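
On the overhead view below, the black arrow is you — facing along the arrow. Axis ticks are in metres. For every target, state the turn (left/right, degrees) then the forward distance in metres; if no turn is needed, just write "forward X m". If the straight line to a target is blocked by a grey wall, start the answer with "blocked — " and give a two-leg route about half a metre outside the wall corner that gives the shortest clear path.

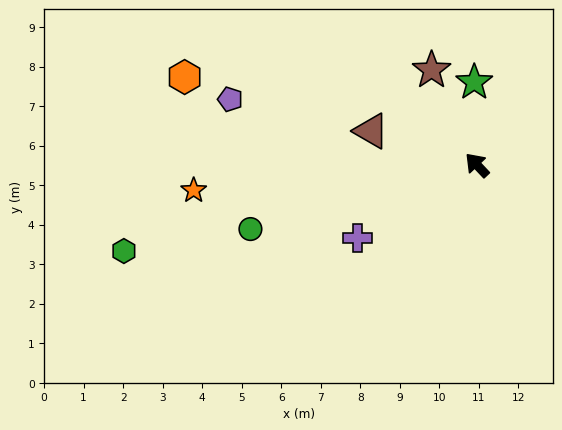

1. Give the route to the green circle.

turn left 62°, forward 6.0 m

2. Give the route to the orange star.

turn left 52°, forward 7.2 m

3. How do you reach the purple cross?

turn left 78°, forward 3.5 m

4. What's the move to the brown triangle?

turn left 29°, forward 2.8 m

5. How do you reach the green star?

turn right 41°, forward 2.1 m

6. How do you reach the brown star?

turn right 18°, forward 2.7 m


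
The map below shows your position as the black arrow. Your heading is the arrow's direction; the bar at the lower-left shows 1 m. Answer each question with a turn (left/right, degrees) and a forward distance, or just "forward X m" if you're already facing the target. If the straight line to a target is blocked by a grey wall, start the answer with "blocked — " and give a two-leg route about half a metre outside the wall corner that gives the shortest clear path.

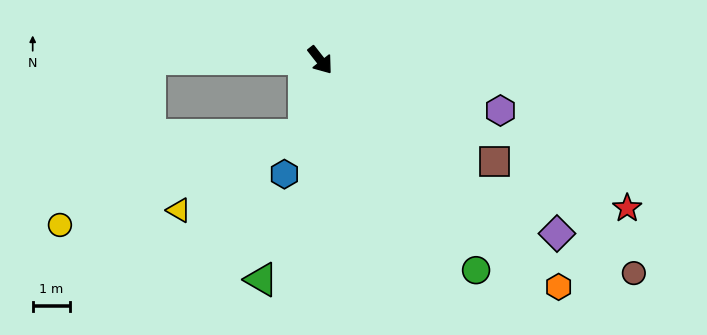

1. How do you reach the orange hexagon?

turn left 8°, forward 8.7 m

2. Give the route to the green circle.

forward 7.0 m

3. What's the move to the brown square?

turn left 22°, forward 5.4 m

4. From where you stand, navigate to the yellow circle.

blocked — turn right 51°, forward 2.0 m, then turn right 57°, forward 6.9 m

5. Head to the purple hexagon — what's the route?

turn left 36°, forward 5.0 m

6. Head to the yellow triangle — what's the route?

blocked — turn right 51°, forward 2.0 m, then turn right 46°, forward 3.9 m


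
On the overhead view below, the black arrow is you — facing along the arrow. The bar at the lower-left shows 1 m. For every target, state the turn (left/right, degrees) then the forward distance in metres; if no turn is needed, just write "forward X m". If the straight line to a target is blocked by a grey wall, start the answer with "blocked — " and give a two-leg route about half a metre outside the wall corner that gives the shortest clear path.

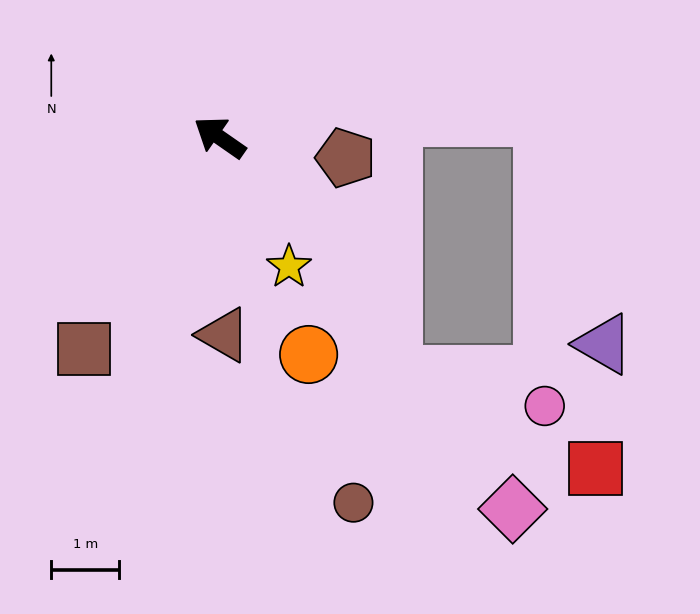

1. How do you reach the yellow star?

turn left 153°, forward 2.2 m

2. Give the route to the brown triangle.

turn left 126°, forward 2.9 m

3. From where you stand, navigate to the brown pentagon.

turn right 154°, forward 1.9 m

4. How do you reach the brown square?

turn left 92°, forward 3.7 m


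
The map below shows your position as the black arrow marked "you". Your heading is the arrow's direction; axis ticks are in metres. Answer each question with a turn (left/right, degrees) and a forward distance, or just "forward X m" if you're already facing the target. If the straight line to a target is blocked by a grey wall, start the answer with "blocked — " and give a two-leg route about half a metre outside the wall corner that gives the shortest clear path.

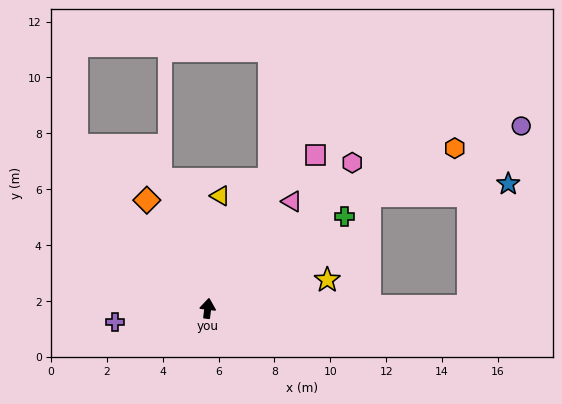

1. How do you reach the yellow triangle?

forward 4.1 m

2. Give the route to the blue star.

blocked — turn right 83°, forward 9.3 m, then turn left 72°, forward 4.6 m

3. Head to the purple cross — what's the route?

turn left 105°, forward 3.3 m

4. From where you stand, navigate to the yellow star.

turn right 70°, forward 4.4 m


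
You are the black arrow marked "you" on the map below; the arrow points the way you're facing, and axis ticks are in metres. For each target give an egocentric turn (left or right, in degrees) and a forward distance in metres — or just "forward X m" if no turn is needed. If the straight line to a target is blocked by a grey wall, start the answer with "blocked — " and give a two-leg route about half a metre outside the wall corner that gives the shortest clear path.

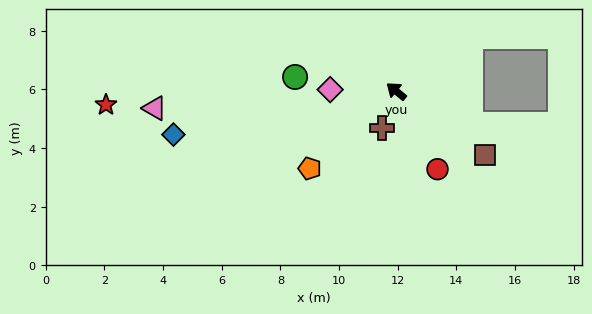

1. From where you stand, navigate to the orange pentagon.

turn left 81°, forward 4.0 m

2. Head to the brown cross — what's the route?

turn left 108°, forward 1.3 m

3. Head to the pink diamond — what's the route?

turn left 38°, forward 2.3 m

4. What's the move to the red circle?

turn left 157°, forward 3.0 m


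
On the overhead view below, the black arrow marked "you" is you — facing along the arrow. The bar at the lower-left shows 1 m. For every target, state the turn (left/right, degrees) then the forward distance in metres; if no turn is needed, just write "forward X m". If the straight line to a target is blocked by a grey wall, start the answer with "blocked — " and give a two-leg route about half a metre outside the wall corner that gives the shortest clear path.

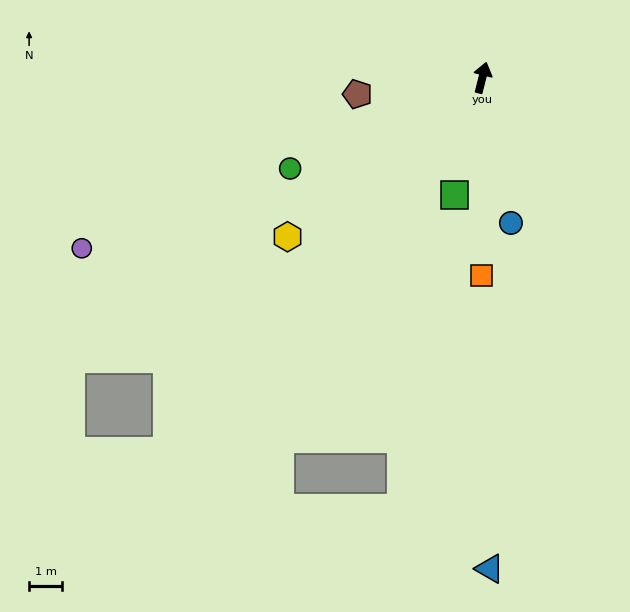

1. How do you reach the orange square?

turn right 166°, forward 6.0 m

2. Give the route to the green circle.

turn left 130°, forward 6.4 m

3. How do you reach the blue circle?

turn right 155°, forward 4.5 m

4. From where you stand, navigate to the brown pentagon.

turn left 112°, forward 3.8 m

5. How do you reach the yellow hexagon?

turn left 143°, forward 7.6 m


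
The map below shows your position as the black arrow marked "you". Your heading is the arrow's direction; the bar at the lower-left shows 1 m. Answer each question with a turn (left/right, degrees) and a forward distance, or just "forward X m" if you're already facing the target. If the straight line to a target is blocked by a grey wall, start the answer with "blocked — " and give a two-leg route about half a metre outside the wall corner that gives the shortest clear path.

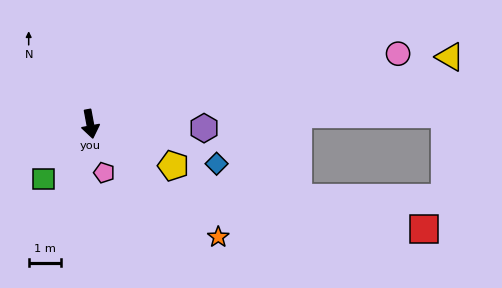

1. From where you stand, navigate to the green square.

turn right 51°, forward 2.2 m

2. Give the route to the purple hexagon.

turn left 77°, forward 3.5 m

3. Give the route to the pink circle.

turn left 92°, forward 9.7 m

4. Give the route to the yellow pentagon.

turn left 53°, forward 2.9 m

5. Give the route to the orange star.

turn left 38°, forward 5.2 m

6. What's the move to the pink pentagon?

turn left 6°, forward 1.6 m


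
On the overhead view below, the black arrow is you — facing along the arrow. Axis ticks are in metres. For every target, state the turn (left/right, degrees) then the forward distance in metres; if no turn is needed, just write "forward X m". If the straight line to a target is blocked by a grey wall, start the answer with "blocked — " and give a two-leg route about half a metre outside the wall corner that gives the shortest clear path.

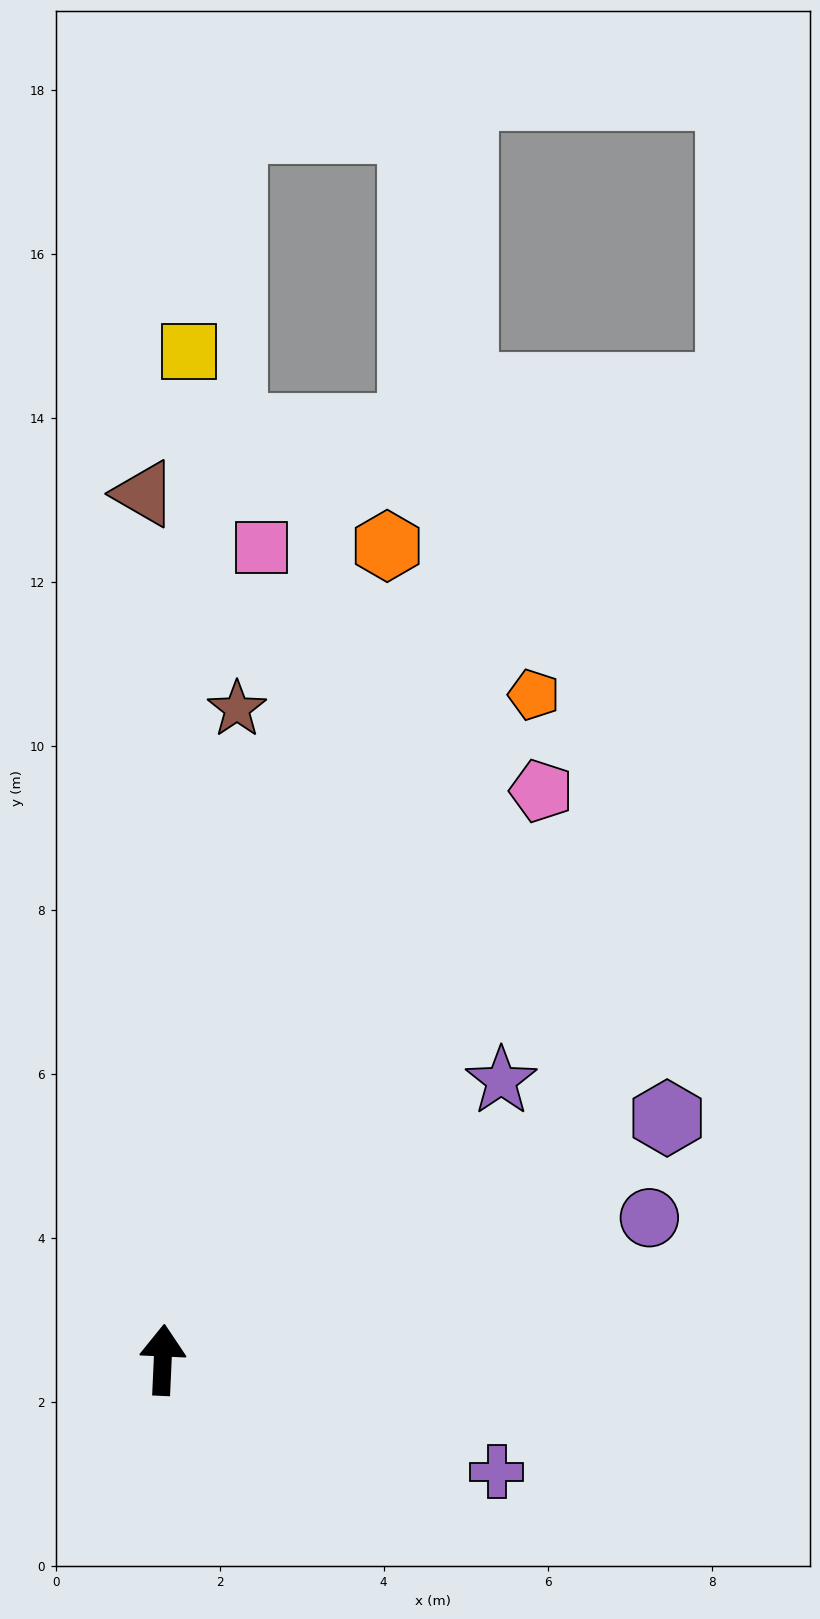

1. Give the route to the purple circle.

turn right 71°, forward 6.2 m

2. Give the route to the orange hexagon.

turn right 13°, forward 10.3 m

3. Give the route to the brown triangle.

turn left 4°, forward 10.6 m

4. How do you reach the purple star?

turn right 48°, forward 5.3 m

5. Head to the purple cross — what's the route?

turn right 106°, forward 4.3 m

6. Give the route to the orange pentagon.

turn right 27°, forward 9.3 m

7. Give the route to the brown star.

turn right 4°, forward 8.0 m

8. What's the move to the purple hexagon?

turn right 62°, forward 6.8 m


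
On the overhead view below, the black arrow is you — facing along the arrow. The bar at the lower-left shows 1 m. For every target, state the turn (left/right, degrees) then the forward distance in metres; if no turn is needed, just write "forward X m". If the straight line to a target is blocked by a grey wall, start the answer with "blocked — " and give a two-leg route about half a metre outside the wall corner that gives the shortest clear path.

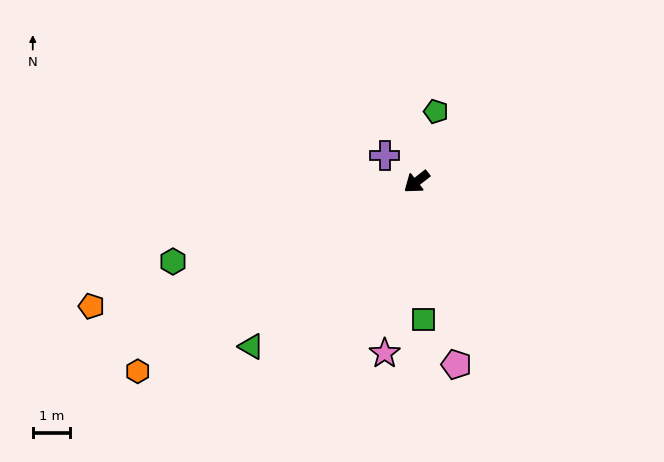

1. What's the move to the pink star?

turn left 41°, forward 4.7 m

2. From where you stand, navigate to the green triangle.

turn left 7°, forward 6.3 m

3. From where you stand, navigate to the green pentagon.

turn right 143°, forward 2.0 m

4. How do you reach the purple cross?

turn right 78°, forward 1.1 m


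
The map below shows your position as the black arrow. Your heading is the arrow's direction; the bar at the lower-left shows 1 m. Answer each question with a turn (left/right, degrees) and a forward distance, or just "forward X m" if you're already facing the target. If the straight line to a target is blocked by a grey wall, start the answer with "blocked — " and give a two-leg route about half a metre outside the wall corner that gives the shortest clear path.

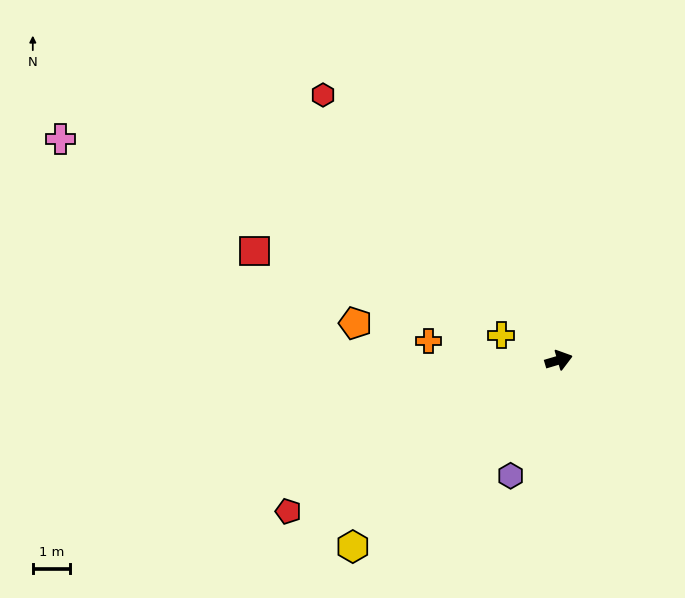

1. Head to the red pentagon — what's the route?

turn right 167°, forward 8.3 m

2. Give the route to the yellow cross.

turn left 140°, forward 1.7 m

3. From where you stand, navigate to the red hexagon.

turn left 115°, forward 9.6 m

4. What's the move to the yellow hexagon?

turn right 154°, forward 7.5 m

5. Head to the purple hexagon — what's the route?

turn right 129°, forward 3.4 m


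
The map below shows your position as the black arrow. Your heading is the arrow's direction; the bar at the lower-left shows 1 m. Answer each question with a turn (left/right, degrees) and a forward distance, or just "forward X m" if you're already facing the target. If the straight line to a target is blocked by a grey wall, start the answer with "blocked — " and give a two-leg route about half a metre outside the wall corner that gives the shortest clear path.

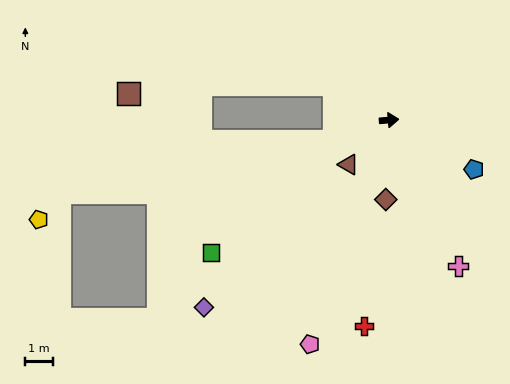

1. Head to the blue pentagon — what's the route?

turn right 35°, forward 3.6 m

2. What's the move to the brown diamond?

turn right 97°, forward 2.9 m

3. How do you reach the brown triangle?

turn right 137°, forward 2.2 m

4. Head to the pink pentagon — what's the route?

turn right 114°, forward 8.7 m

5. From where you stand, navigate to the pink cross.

turn right 69°, forward 5.9 m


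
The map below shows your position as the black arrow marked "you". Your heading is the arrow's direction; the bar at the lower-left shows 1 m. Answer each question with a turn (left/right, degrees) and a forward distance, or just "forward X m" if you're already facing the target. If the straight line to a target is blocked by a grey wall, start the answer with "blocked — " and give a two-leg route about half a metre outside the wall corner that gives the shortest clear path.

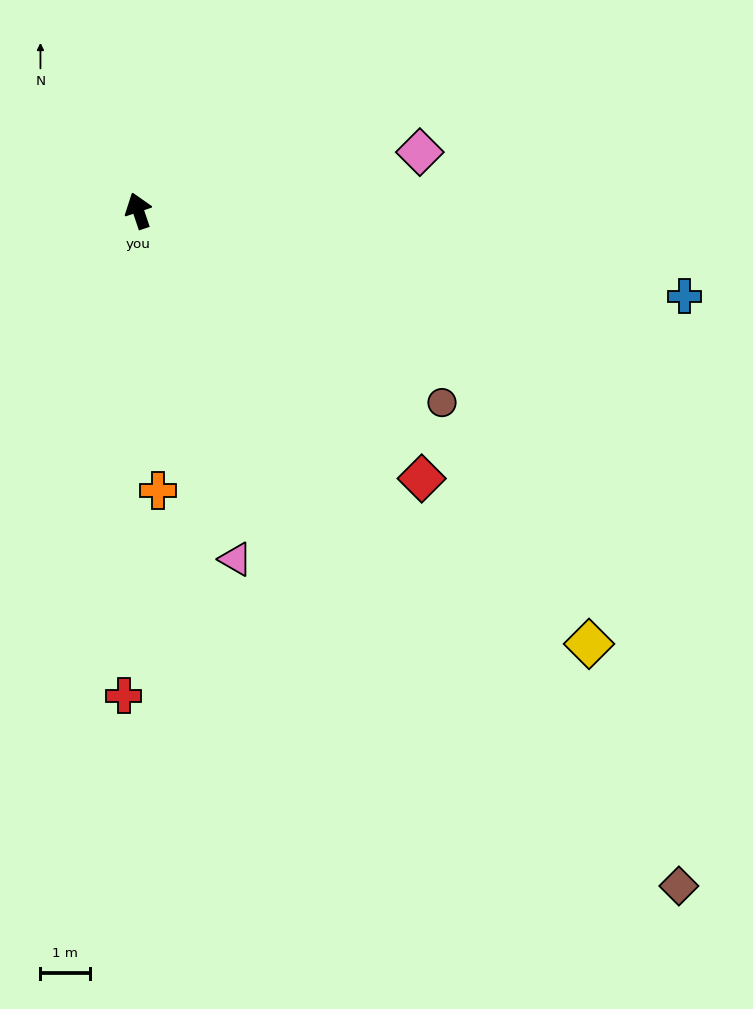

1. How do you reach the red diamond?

turn right 152°, forward 7.9 m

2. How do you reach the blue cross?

turn right 117°, forward 11.2 m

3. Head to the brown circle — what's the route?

turn right 141°, forward 7.3 m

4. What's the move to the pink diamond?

turn right 97°, forward 5.8 m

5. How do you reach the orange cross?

turn left 165°, forward 5.7 m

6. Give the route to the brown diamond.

turn right 160°, forward 17.5 m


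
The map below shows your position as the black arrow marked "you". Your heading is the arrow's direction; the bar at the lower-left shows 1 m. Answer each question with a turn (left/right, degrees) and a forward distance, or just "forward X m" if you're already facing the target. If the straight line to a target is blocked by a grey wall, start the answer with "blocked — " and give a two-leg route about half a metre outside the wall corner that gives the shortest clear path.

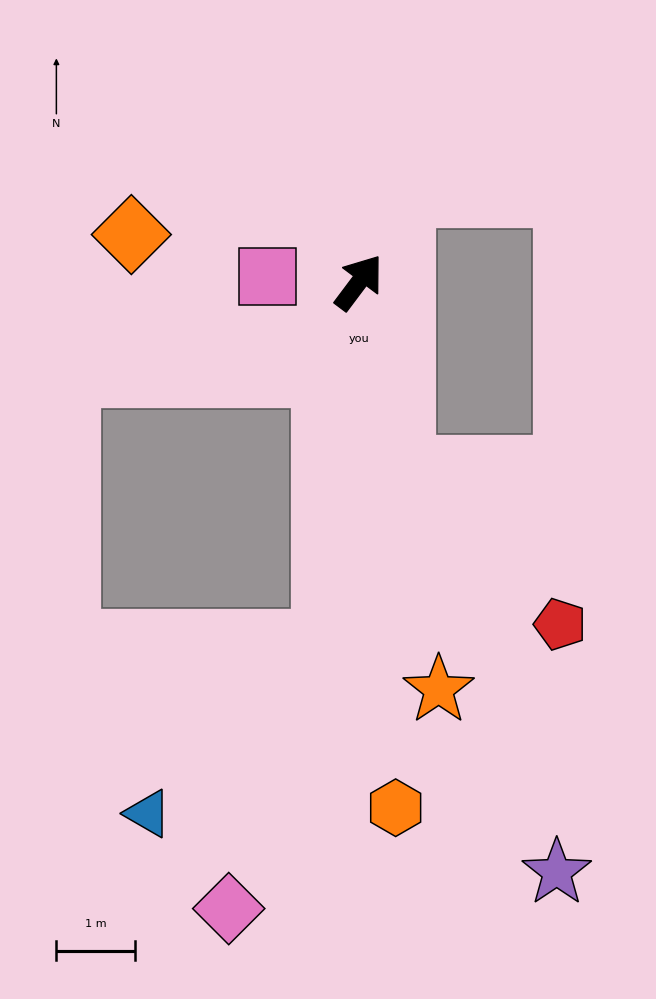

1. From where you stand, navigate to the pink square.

turn left 124°, forward 1.2 m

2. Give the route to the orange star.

turn right 132°, forward 5.3 m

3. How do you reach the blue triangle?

blocked — turn right 148°, forward 4.6 m, then turn right 41°, forward 3.1 m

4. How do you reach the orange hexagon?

turn right 139°, forward 6.7 m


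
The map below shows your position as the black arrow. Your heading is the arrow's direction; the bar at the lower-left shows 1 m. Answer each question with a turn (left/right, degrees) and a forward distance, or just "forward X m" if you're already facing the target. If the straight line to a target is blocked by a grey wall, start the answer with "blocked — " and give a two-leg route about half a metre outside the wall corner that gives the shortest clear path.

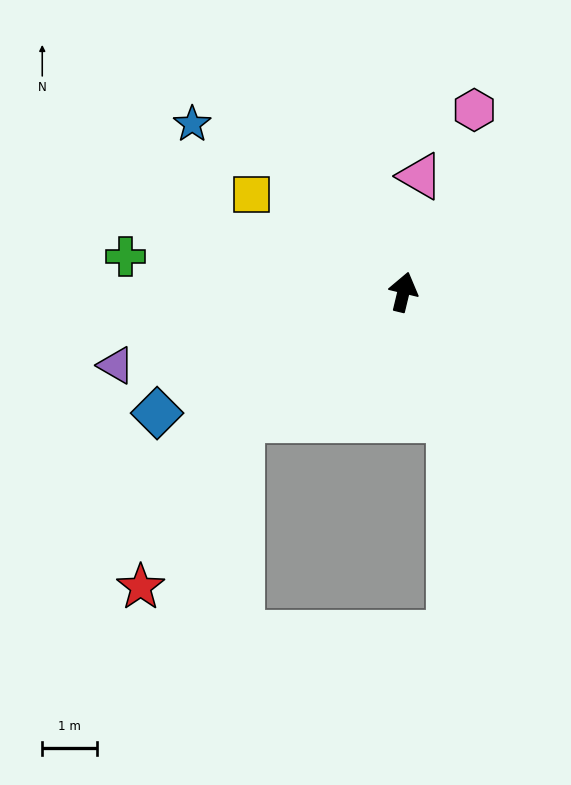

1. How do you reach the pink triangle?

turn left 5°, forward 2.1 m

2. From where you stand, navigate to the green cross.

turn left 96°, forward 5.1 m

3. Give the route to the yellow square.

turn left 71°, forward 3.3 m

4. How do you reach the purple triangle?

turn left 118°, forward 5.4 m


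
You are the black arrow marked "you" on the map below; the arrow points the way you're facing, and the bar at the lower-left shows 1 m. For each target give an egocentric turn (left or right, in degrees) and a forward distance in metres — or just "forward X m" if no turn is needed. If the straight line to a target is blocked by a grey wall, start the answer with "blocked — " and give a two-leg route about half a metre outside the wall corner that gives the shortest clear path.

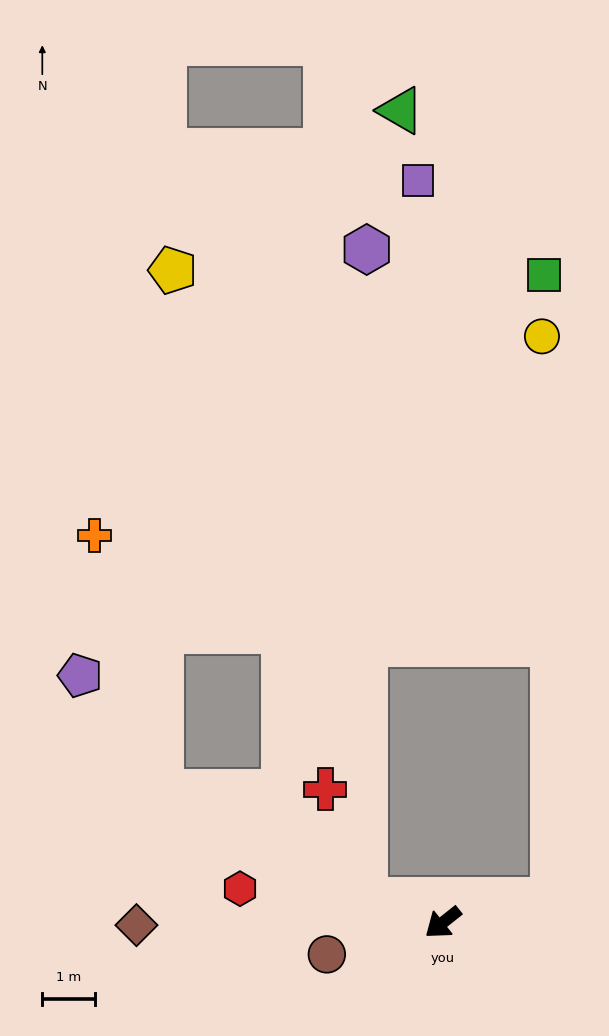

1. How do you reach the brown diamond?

turn right 38°, forward 5.8 m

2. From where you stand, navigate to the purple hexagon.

blocked — turn right 55°, forward 1.5 m, then turn right 74°, forward 12.2 m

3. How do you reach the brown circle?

turn right 23°, forward 2.3 m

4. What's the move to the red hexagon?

turn right 48°, forward 3.9 m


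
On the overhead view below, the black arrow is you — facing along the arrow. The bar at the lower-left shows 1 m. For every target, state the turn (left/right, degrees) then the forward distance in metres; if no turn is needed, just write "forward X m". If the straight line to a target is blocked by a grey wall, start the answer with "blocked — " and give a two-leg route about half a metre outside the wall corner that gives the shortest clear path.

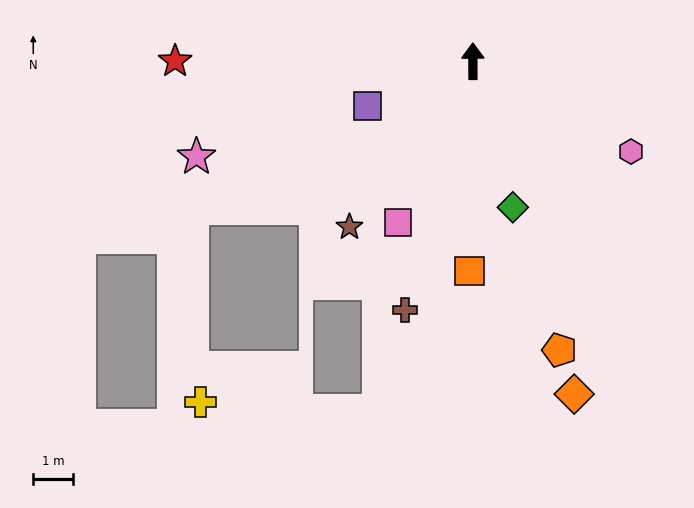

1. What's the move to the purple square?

turn left 113°, forward 2.9 m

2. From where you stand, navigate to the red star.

turn left 90°, forward 7.4 m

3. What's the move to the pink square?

turn left 155°, forward 4.4 m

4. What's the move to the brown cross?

turn left 165°, forward 6.4 m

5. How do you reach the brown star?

turn left 143°, forward 5.2 m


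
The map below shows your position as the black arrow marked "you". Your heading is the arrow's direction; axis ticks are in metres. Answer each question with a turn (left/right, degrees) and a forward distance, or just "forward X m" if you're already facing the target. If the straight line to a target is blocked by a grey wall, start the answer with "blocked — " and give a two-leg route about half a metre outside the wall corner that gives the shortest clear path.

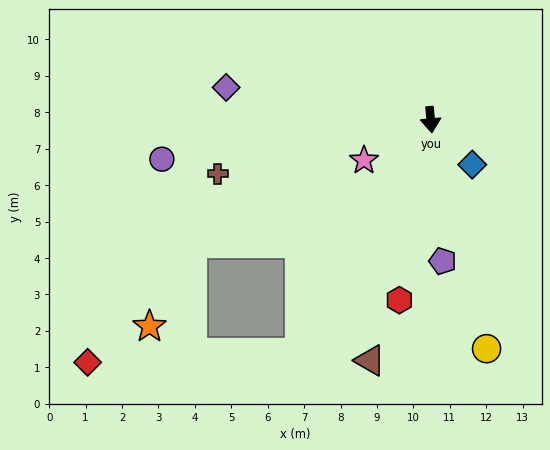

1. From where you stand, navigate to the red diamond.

blocked — turn right 34°, forward 7.3 m, then turn right 59°, forward 5.8 m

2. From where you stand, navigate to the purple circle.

turn right 87°, forward 7.5 m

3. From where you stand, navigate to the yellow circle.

turn left 9°, forward 6.5 m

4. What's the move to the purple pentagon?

forward 3.9 m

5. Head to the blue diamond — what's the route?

turn left 38°, forward 1.7 m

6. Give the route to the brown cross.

turn right 81°, forward 6.0 m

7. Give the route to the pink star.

turn right 64°, forward 2.1 m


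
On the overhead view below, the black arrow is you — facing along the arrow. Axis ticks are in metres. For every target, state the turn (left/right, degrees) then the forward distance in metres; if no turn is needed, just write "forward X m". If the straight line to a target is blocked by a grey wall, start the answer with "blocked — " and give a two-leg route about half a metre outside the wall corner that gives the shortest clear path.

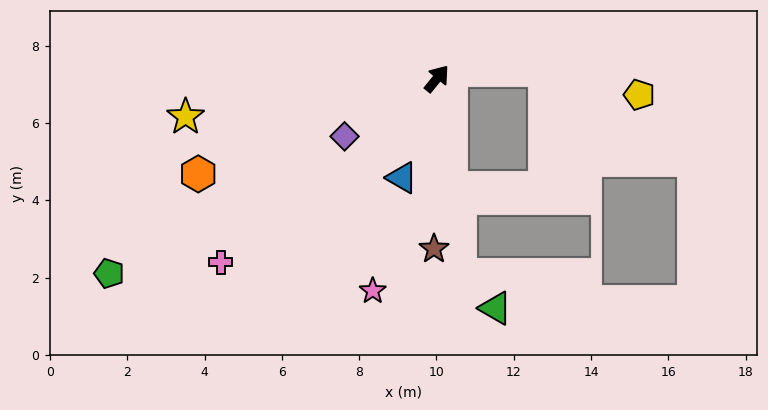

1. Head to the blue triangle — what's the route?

turn right 160°, forward 2.7 m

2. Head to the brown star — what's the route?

turn right 142°, forward 4.4 m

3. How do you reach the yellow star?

turn left 138°, forward 6.6 m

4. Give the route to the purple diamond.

turn left 161°, forward 2.8 m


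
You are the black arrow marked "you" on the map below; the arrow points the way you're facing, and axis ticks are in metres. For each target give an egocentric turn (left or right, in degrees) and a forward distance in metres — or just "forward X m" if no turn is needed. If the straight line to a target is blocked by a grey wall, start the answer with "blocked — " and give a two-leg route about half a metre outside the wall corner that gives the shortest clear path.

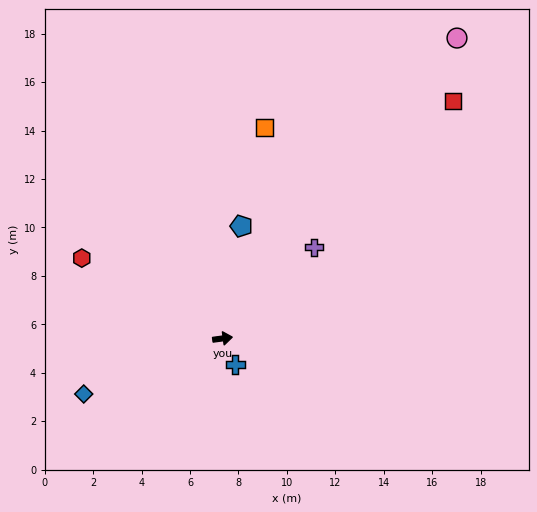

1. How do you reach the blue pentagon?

turn left 73°, forward 4.7 m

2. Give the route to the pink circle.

turn left 44°, forward 15.7 m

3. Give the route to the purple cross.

turn left 37°, forward 5.3 m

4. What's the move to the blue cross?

turn right 72°, forward 1.2 m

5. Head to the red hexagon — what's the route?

turn left 143°, forward 6.7 m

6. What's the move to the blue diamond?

turn right 166°, forward 6.2 m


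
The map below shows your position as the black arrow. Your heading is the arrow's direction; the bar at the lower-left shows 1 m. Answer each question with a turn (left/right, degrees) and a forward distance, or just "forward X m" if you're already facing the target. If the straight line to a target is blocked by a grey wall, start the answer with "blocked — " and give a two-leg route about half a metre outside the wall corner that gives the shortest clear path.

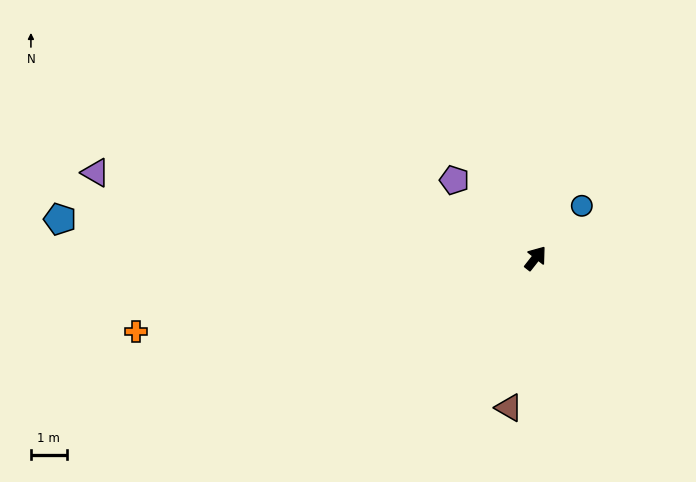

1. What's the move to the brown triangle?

turn right 152°, forward 4.2 m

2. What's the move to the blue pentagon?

turn left 123°, forward 13.3 m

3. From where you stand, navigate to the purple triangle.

turn left 117°, forward 12.5 m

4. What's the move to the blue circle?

turn right 3°, forward 2.0 m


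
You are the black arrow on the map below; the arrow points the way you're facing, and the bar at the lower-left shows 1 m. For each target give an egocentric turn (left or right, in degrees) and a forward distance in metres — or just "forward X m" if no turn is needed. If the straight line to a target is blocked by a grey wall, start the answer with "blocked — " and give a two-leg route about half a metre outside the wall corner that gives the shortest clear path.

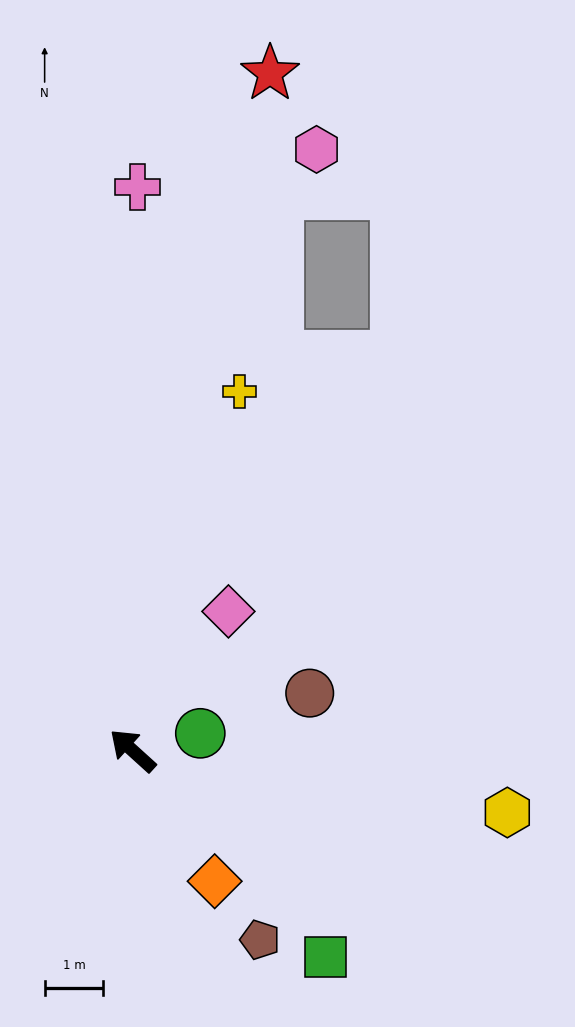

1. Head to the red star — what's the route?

turn right 59°, forward 11.8 m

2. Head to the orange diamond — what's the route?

turn left 164°, forward 2.6 m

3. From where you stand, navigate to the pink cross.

turn right 48°, forward 9.6 m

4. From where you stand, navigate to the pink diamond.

turn right 82°, forward 2.9 m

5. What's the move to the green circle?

turn right 124°, forward 1.2 m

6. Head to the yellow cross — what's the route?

turn right 64°, forward 6.4 m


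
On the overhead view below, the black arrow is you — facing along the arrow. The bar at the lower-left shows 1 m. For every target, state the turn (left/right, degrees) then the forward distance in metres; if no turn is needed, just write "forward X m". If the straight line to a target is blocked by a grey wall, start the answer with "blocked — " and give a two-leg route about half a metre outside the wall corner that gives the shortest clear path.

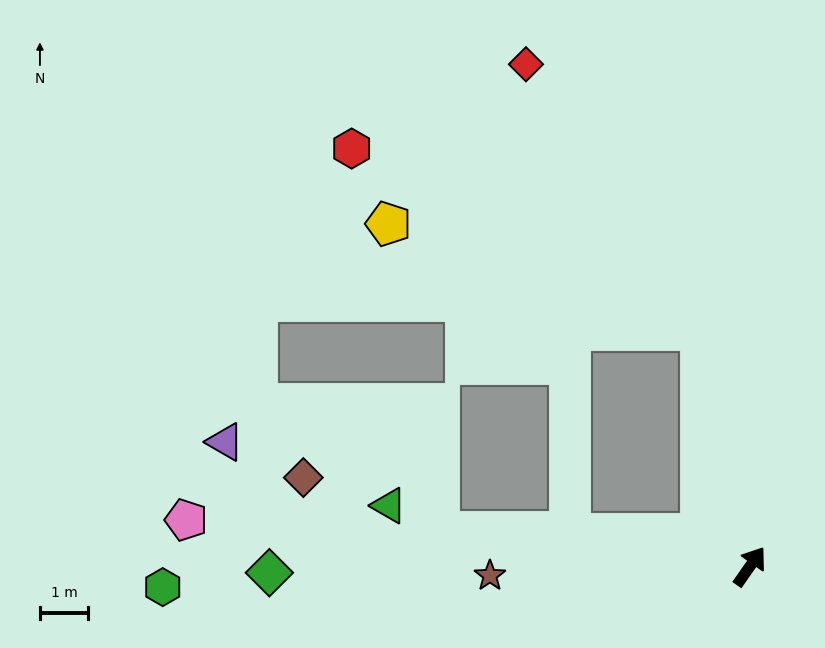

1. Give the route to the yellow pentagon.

blocked — turn left 47°, forward 5.0 m, then turn left 59°, forward 6.9 m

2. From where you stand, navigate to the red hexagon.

blocked — turn left 47°, forward 5.0 m, then turn left 50°, forward 8.2 m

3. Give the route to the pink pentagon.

turn left 120°, forward 11.8 m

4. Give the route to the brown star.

turn left 127°, forward 5.4 m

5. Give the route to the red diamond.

blocked — turn left 47°, forward 5.0 m, then turn left 21°, forward 6.6 m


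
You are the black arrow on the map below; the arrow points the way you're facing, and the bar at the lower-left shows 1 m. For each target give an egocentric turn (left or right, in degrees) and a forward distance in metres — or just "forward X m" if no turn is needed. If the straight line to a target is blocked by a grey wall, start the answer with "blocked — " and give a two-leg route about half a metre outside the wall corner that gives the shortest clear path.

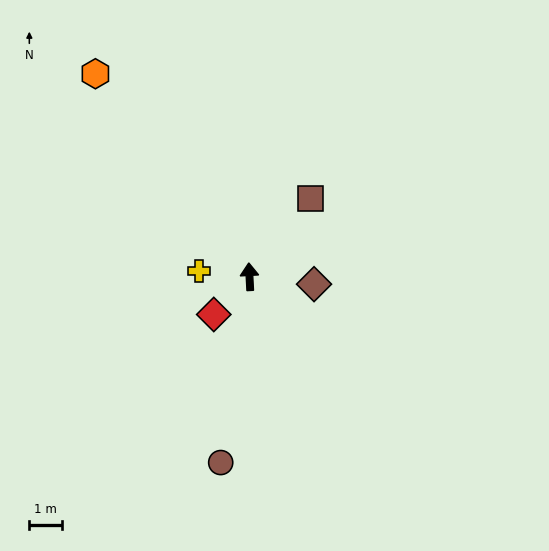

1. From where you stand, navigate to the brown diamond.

turn right 100°, forward 2.0 m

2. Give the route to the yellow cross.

turn left 81°, forward 1.5 m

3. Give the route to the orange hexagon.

turn left 34°, forward 7.7 m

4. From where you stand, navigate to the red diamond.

turn left 134°, forward 1.6 m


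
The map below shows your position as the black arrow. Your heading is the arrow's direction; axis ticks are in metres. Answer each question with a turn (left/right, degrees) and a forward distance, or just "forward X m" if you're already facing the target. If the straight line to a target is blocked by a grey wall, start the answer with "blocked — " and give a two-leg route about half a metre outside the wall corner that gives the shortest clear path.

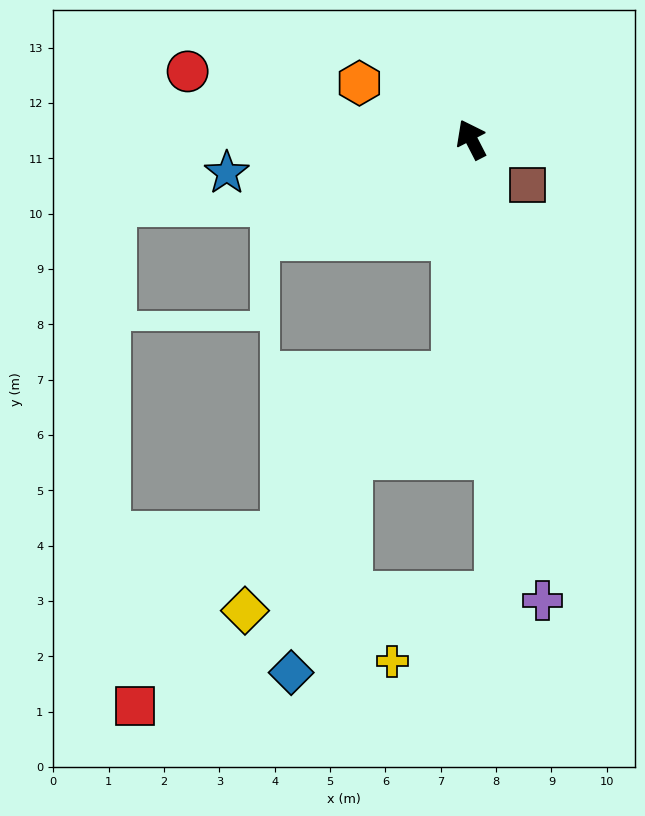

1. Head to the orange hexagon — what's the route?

turn left 36°, forward 2.3 m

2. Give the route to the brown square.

turn right 156°, forward 1.3 m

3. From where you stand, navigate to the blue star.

turn left 71°, forward 4.5 m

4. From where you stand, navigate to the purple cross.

turn left 162°, forward 8.4 m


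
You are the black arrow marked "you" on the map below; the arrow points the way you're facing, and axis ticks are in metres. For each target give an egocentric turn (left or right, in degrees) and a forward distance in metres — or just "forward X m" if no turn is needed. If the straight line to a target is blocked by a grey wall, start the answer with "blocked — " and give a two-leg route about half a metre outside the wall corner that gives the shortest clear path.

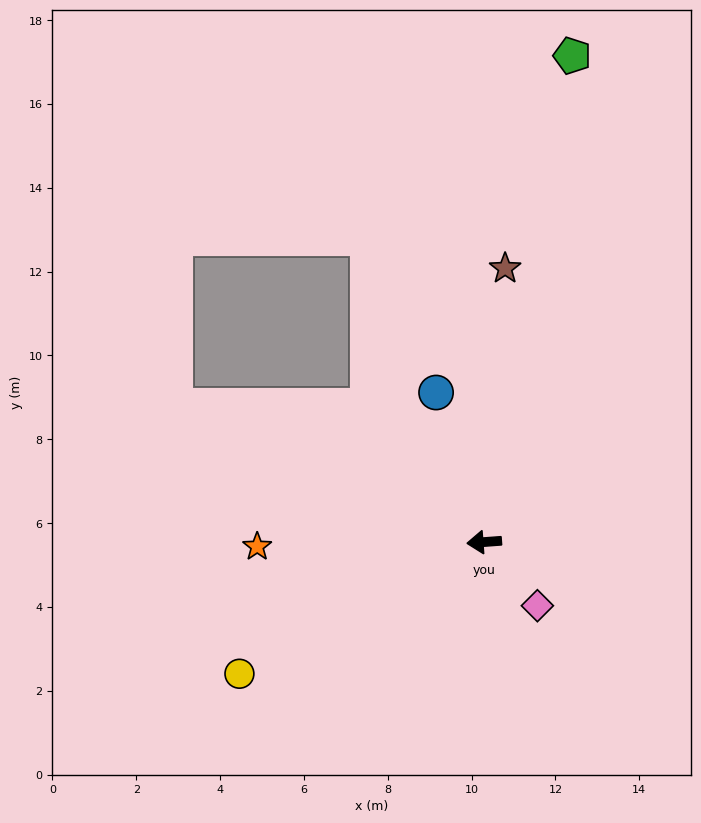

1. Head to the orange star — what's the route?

turn right 3°, forward 5.4 m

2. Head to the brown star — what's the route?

turn right 99°, forward 6.5 m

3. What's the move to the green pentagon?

turn right 104°, forward 11.8 m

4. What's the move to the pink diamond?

turn left 126°, forward 2.0 m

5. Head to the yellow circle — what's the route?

turn left 24°, forward 6.6 m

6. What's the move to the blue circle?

turn right 76°, forward 3.7 m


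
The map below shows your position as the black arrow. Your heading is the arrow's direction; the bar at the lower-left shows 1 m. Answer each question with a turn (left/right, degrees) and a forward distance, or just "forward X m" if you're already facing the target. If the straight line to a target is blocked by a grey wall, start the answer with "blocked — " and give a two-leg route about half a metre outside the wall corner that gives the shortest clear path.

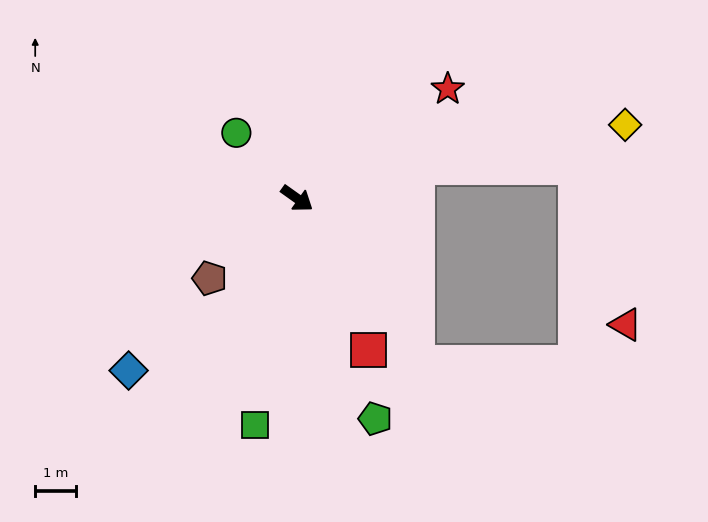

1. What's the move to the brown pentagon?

turn right 102°, forward 2.9 m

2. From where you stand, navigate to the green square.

turn right 65°, forward 5.6 m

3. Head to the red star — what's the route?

turn left 71°, forward 4.5 m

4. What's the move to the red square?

turn right 29°, forward 4.1 m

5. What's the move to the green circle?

turn left 168°, forward 2.2 m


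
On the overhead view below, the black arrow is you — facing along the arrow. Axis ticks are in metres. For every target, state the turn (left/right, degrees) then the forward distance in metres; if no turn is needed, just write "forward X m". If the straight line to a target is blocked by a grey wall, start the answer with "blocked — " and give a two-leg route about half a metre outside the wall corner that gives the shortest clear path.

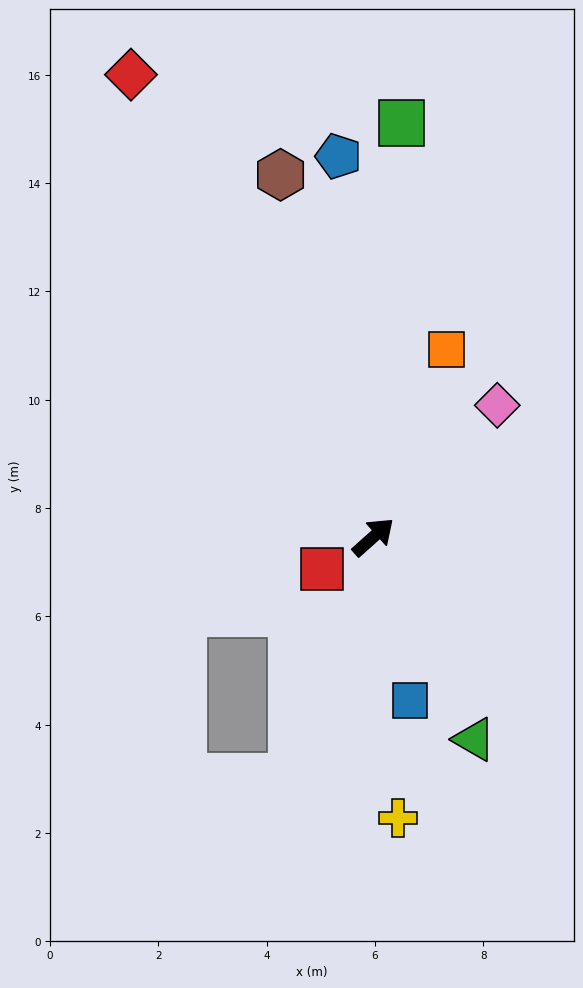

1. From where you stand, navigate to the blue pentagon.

turn left 53°, forward 7.1 m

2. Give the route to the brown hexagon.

turn left 63°, forward 6.9 m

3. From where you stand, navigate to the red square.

turn left 170°, forward 1.1 m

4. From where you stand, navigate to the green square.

turn left 44°, forward 7.7 m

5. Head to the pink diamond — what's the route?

turn left 5°, forward 3.3 m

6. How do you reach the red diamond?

turn left 76°, forward 9.6 m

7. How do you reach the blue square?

turn right 119°, forward 3.1 m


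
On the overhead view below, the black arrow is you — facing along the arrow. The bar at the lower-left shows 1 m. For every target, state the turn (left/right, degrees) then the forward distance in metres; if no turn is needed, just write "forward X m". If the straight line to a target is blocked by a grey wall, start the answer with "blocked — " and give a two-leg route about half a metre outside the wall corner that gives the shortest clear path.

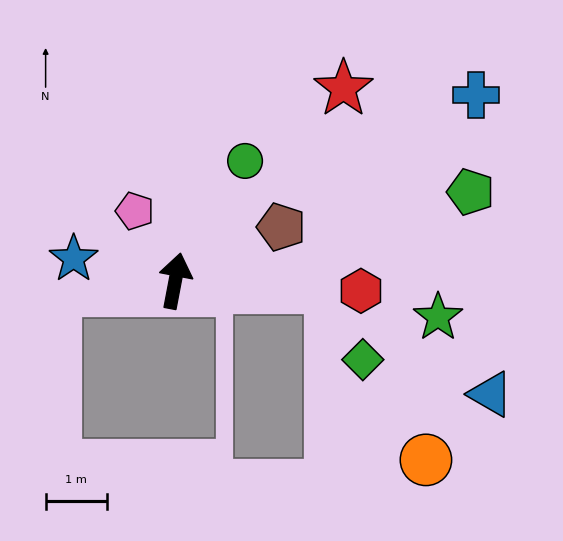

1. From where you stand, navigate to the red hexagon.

turn right 82°, forward 3.1 m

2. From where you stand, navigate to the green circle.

turn right 19°, forward 2.3 m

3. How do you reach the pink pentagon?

turn left 41°, forward 1.3 m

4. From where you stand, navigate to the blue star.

turn left 88°, forward 1.7 m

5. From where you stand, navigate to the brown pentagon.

turn right 52°, forward 2.0 m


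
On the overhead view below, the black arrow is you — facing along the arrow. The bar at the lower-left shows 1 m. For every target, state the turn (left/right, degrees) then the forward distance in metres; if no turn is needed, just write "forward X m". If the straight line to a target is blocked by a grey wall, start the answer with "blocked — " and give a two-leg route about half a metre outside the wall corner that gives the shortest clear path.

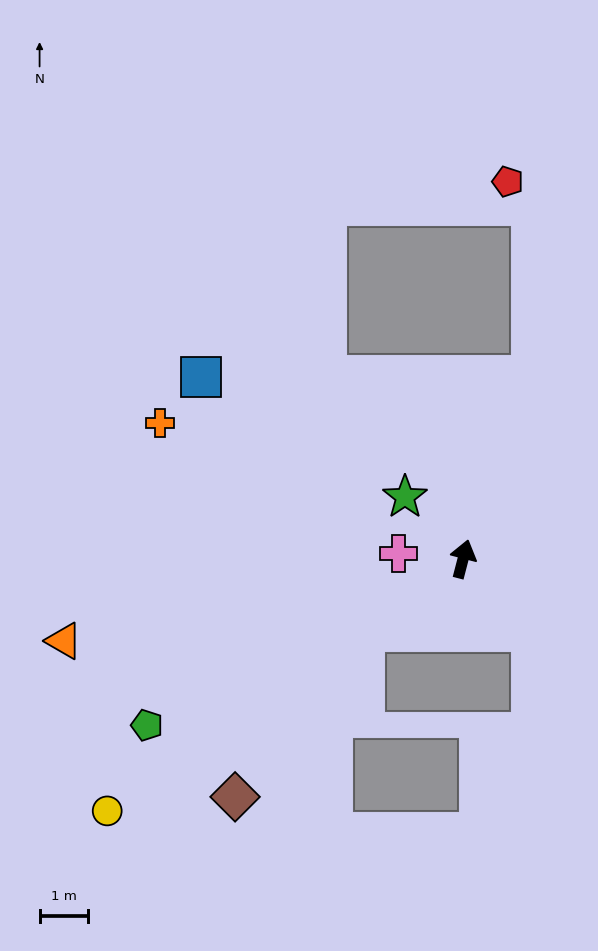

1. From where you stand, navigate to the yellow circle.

turn left 140°, forward 9.0 m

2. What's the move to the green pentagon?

turn left 132°, forward 7.4 m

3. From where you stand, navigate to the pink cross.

turn left 100°, forward 1.3 m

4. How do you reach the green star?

turn left 58°, forward 1.8 m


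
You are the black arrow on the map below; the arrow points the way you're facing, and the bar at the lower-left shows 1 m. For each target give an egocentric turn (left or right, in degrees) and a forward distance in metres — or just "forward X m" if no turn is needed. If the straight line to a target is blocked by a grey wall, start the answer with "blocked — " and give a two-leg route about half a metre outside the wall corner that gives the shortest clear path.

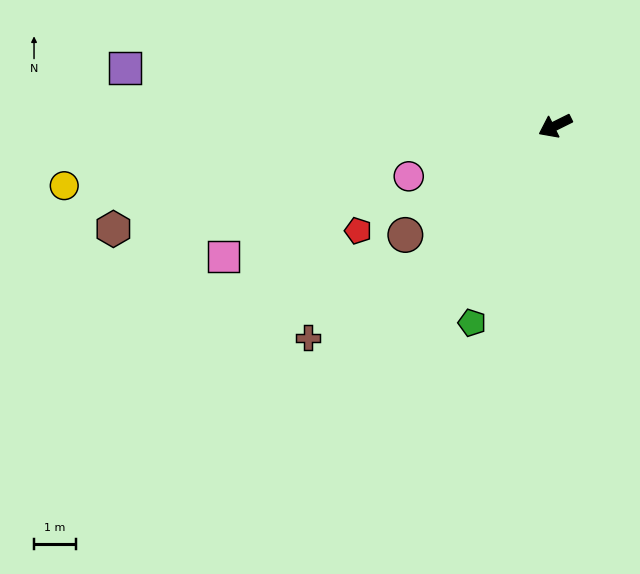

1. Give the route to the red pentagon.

forward 5.3 m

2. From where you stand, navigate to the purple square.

turn right 34°, forward 10.4 m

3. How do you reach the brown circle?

turn left 10°, forward 4.4 m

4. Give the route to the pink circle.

turn right 7°, forward 3.7 m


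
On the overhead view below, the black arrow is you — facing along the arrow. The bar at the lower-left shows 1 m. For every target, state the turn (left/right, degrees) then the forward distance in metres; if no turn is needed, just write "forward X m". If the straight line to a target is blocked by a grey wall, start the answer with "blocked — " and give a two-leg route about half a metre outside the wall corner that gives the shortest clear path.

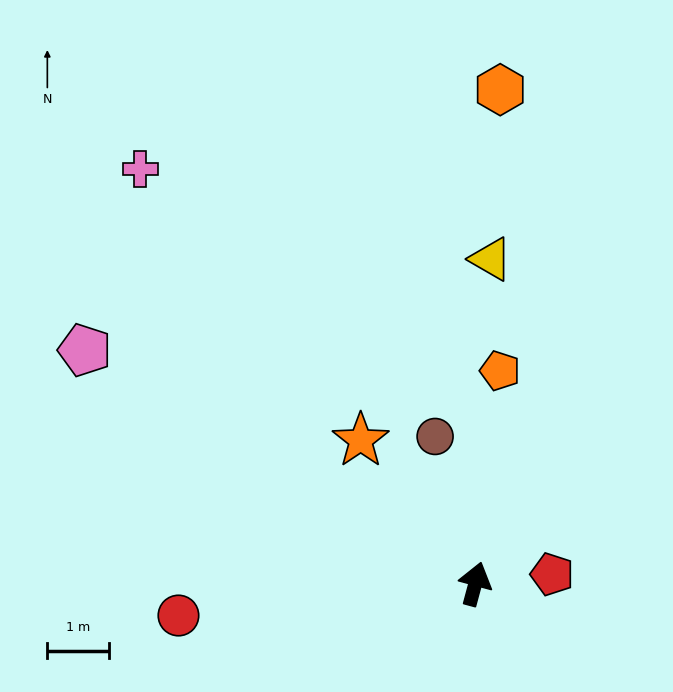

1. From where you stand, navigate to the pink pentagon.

turn left 74°, forward 7.3 m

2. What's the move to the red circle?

turn left 111°, forward 4.8 m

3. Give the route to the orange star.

turn left 54°, forward 3.0 m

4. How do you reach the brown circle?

turn left 30°, forward 2.5 m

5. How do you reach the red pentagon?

turn right 68°, forward 1.2 m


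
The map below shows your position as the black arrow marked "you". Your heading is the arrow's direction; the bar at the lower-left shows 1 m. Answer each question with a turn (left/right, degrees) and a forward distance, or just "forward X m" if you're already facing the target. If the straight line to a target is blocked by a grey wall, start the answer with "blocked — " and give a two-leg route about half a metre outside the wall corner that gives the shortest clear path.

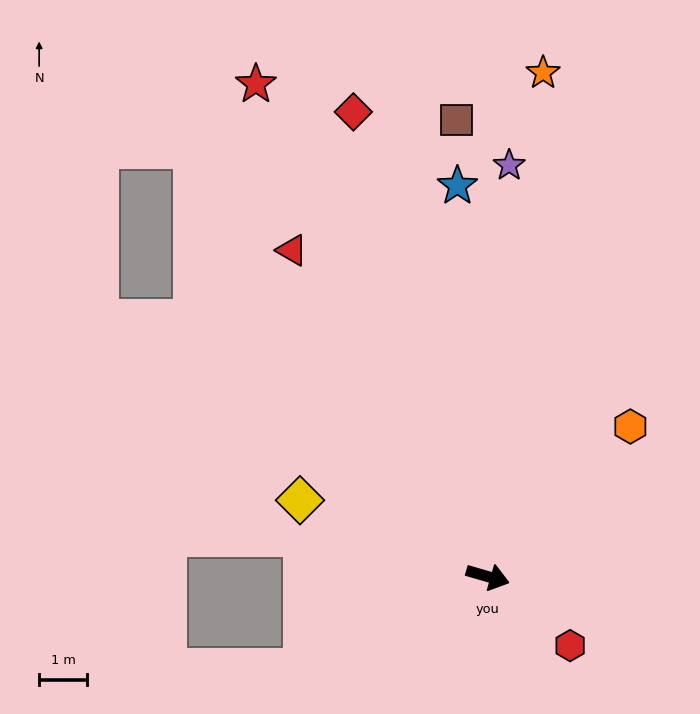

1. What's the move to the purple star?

turn left 103°, forward 8.6 m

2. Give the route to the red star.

turn left 131°, forward 11.3 m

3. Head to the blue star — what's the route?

turn left 111°, forward 8.1 m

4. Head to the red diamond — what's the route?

turn left 122°, forward 10.1 m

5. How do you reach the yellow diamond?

turn left 174°, forward 4.2 m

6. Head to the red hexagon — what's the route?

turn right 24°, forward 2.2 m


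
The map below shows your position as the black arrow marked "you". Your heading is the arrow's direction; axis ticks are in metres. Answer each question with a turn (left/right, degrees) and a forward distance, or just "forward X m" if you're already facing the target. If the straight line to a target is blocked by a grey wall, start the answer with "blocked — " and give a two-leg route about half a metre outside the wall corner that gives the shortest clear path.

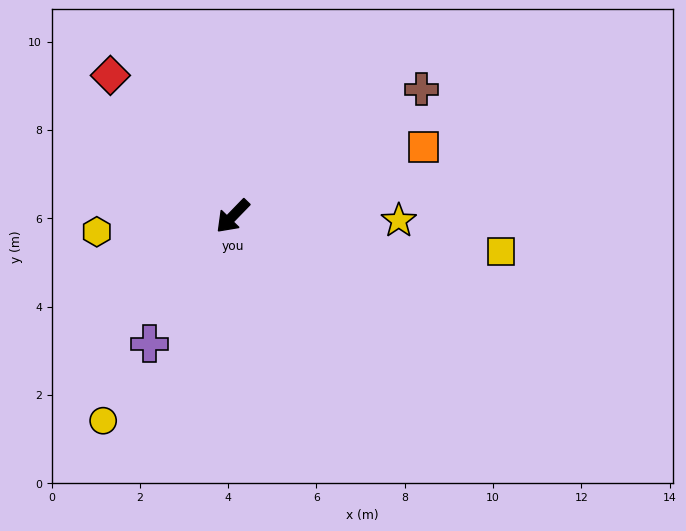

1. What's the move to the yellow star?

turn left 133°, forward 3.8 m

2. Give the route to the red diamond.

turn right 95°, forward 4.2 m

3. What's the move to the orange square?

turn left 154°, forward 4.6 m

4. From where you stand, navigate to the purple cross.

turn left 11°, forward 3.5 m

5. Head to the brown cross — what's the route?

turn left 168°, forward 5.2 m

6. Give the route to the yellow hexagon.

turn right 39°, forward 3.1 m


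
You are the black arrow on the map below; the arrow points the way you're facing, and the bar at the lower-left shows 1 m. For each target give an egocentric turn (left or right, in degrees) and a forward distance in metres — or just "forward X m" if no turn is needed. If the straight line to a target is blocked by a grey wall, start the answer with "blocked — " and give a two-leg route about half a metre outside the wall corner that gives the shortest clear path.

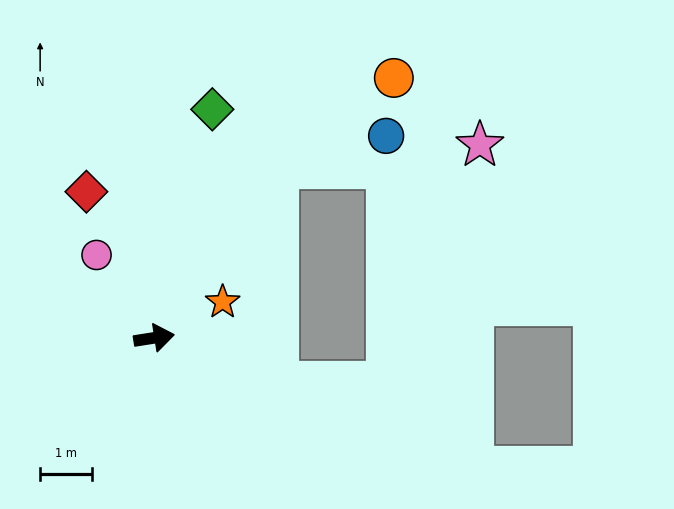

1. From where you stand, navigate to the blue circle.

blocked — turn left 45°, forward 4.1 m, then turn right 38°, forward 2.2 m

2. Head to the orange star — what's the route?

turn left 19°, forward 1.5 m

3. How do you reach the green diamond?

turn left 67°, forward 4.6 m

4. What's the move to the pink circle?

turn left 116°, forward 2.0 m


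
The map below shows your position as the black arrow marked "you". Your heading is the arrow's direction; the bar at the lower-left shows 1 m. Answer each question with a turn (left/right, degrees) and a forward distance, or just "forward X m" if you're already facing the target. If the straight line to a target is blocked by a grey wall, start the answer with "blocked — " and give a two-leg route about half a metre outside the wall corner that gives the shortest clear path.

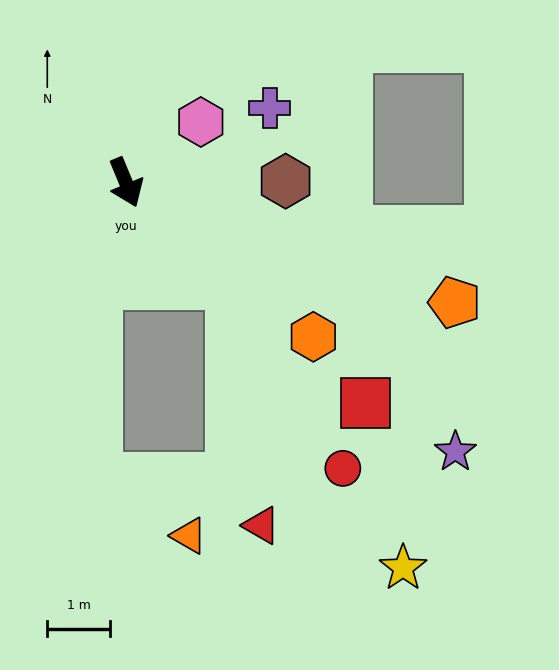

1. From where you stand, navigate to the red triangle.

blocked — turn left 24°, forward 2.3 m, then turn right 40°, forward 3.9 m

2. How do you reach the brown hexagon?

turn left 68°, forward 2.6 m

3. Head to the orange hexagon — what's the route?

turn left 28°, forward 3.9 m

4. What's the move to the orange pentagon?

turn left 47°, forward 5.6 m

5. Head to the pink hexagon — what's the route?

turn left 106°, forward 1.5 m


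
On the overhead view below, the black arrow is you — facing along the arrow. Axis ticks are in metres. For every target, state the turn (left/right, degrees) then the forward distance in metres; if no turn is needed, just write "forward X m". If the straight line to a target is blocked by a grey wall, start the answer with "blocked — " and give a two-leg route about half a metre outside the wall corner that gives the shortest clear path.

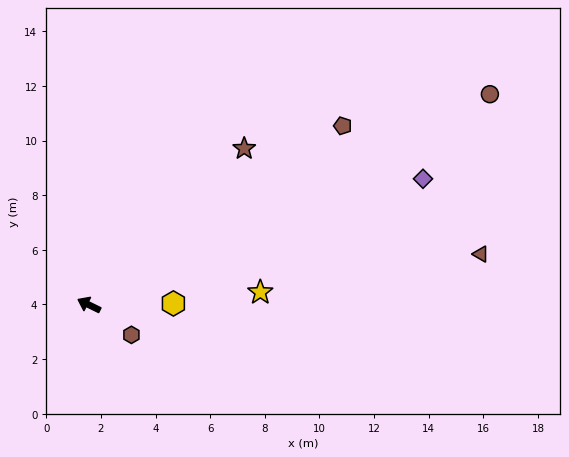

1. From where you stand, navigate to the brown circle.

turn right 126°, forward 16.6 m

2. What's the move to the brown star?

turn right 109°, forward 8.1 m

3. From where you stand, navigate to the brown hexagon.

turn left 171°, forward 1.9 m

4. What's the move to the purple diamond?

turn right 133°, forward 13.1 m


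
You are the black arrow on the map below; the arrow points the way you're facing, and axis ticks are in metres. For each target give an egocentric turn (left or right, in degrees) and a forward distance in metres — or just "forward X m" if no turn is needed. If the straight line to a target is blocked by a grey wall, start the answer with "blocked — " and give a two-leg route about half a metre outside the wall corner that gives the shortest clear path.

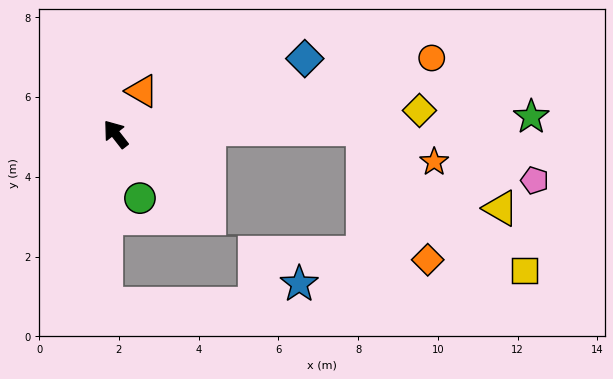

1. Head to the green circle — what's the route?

turn left 163°, forward 1.7 m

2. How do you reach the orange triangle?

turn right 70°, forward 1.3 m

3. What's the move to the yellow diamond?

turn right 124°, forward 7.6 m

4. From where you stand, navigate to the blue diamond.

turn right 106°, forward 5.1 m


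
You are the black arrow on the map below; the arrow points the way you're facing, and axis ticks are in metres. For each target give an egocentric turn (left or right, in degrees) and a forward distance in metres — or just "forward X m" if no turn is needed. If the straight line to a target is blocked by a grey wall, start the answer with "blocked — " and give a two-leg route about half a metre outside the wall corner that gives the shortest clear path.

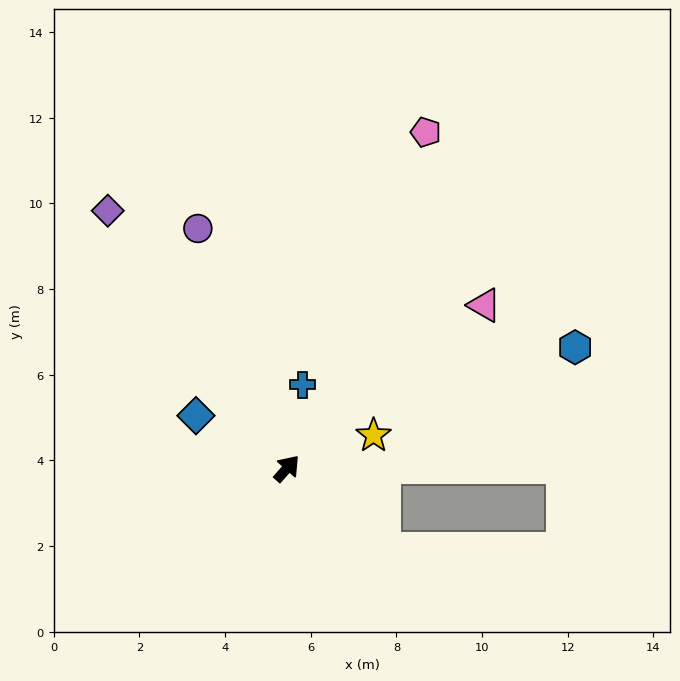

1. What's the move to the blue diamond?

turn left 101°, forward 2.5 m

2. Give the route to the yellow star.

turn right 28°, forward 2.2 m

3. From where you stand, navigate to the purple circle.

turn left 62°, forward 6.0 m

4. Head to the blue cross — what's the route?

turn left 31°, forward 2.0 m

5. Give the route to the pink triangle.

turn right 9°, forward 6.0 m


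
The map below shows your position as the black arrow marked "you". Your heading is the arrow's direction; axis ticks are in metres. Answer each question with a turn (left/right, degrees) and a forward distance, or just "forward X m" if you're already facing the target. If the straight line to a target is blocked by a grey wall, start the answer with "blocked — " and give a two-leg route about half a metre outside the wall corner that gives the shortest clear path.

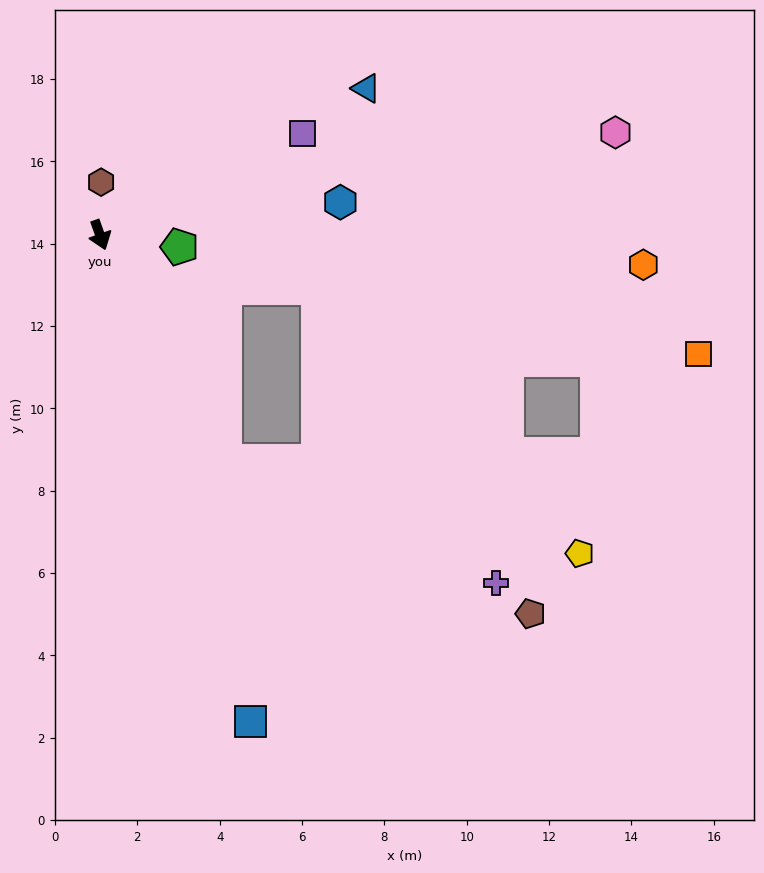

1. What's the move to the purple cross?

blocked — turn left 9°, forward 6.3 m, then turn left 37°, forward 7.2 m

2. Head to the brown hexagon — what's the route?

turn left 159°, forward 1.3 m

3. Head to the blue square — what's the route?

turn right 2°, forward 12.4 m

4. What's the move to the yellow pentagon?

blocked — turn left 9°, forward 6.3 m, then turn left 47°, forward 8.9 m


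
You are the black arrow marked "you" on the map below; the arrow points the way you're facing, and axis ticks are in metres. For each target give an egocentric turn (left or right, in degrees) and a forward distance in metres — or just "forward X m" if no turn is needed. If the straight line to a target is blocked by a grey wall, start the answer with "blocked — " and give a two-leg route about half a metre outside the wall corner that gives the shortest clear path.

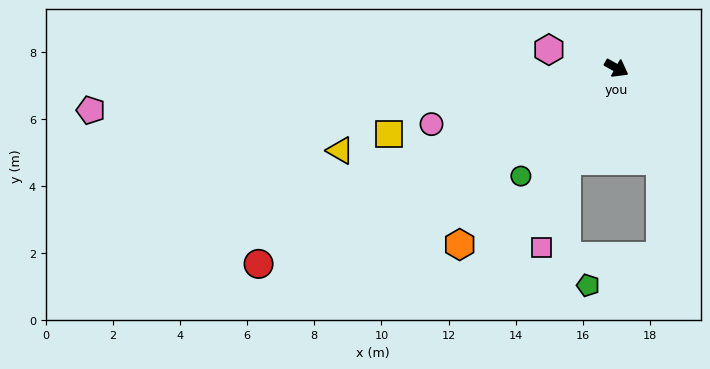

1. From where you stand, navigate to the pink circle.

turn right 134°, forward 5.8 m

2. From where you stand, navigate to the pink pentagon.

turn right 146°, forward 15.7 m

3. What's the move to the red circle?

turn right 122°, forward 12.2 m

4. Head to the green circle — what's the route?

turn right 102°, forward 4.3 m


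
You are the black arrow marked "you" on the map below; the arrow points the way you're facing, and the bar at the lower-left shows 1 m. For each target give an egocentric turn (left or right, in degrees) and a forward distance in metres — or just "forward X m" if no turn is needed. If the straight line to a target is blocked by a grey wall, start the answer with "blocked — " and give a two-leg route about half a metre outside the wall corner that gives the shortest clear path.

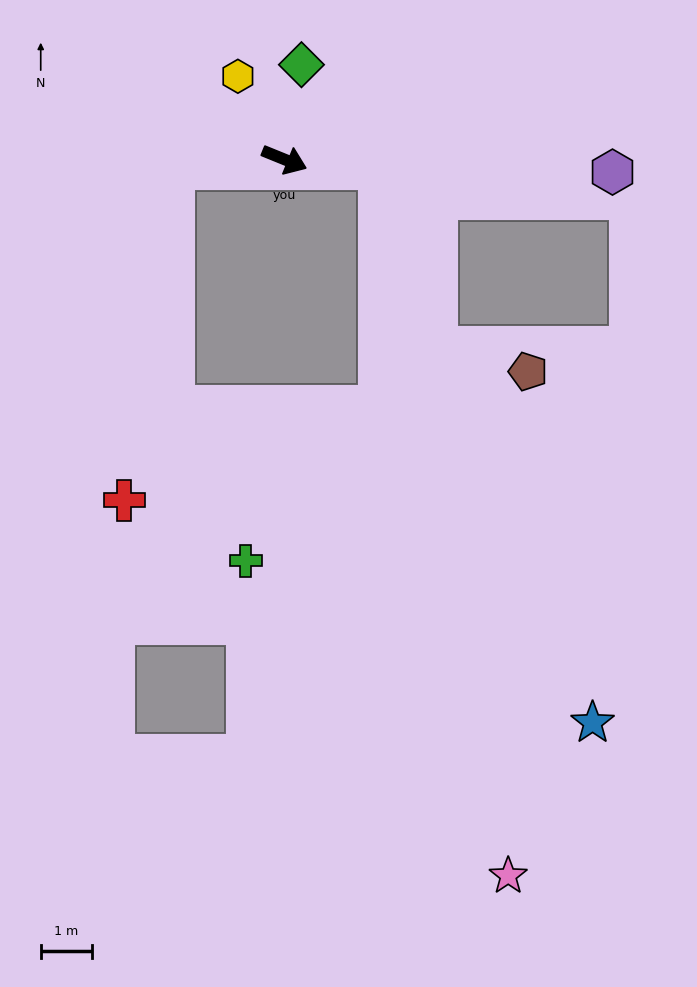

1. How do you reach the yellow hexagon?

turn left 141°, forward 1.9 m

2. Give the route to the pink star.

blocked — turn left 17°, forward 1.9 m, then turn right 75°, forward 14.1 m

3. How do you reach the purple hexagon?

turn left 20°, forward 6.4 m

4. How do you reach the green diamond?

turn left 102°, forward 1.9 m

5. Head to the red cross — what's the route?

blocked — turn right 154°, forward 2.2 m, then turn left 78°, forward 6.6 m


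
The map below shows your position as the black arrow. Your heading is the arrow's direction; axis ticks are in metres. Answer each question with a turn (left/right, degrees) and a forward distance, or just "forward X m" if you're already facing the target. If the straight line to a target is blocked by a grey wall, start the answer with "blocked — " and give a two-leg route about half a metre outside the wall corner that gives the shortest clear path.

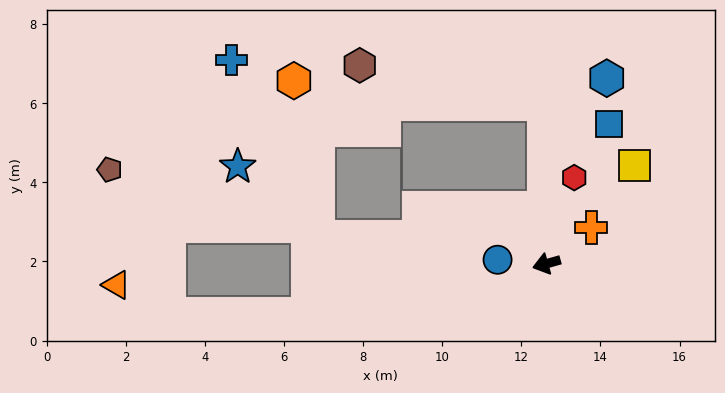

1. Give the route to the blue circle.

turn right 20°, forward 1.2 m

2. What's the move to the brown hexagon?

blocked — turn right 105°, forward 4.0 m, then turn left 77°, forward 4.7 m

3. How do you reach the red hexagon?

turn right 124°, forward 2.3 m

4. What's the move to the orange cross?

turn right 157°, forward 1.5 m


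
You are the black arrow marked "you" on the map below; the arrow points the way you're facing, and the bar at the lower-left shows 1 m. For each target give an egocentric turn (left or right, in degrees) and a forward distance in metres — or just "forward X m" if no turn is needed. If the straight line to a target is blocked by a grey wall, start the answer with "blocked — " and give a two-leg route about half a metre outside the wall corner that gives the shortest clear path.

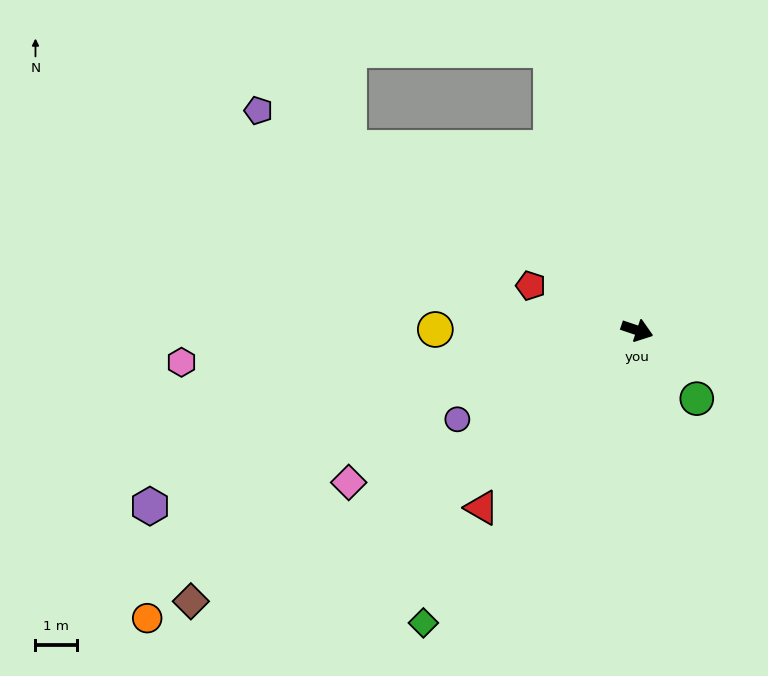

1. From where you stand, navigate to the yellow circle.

turn right 162°, forward 4.9 m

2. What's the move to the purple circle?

turn right 135°, forward 4.9 m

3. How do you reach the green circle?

turn right 30°, forward 2.2 m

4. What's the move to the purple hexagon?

turn right 142°, forward 12.6 m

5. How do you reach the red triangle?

turn right 113°, forward 5.7 m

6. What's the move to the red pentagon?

turn left 176°, forward 2.8 m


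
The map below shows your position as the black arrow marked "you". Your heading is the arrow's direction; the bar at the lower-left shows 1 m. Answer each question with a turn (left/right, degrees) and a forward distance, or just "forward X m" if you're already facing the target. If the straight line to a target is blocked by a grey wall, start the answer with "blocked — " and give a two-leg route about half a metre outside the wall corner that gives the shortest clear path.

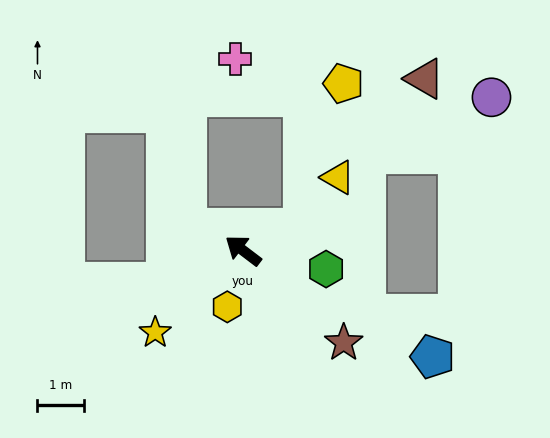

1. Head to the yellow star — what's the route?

turn left 80°, forward 2.6 m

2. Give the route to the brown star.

turn left 175°, forward 2.9 m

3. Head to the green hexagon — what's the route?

turn right 155°, forward 1.8 m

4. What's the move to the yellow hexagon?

turn left 112°, forward 1.3 m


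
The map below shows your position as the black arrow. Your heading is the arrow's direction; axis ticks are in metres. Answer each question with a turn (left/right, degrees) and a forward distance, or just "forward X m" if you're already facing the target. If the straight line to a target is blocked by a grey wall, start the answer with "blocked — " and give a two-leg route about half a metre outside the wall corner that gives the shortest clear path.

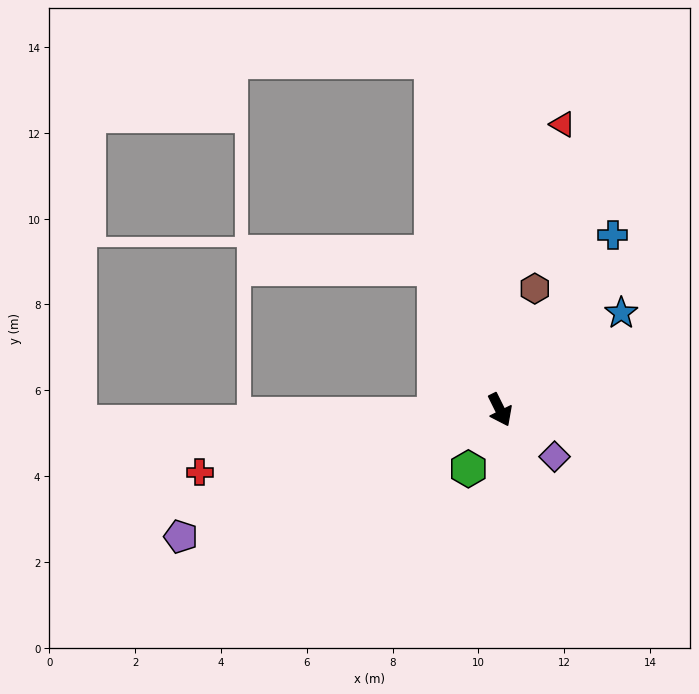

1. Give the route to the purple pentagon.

turn right 95°, forward 8.0 m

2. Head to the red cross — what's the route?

turn right 105°, forward 7.1 m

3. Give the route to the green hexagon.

turn right 55°, forward 1.6 m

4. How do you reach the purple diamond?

turn left 23°, forward 1.7 m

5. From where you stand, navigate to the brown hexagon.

turn left 138°, forward 2.9 m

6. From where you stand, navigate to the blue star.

turn left 102°, forward 3.6 m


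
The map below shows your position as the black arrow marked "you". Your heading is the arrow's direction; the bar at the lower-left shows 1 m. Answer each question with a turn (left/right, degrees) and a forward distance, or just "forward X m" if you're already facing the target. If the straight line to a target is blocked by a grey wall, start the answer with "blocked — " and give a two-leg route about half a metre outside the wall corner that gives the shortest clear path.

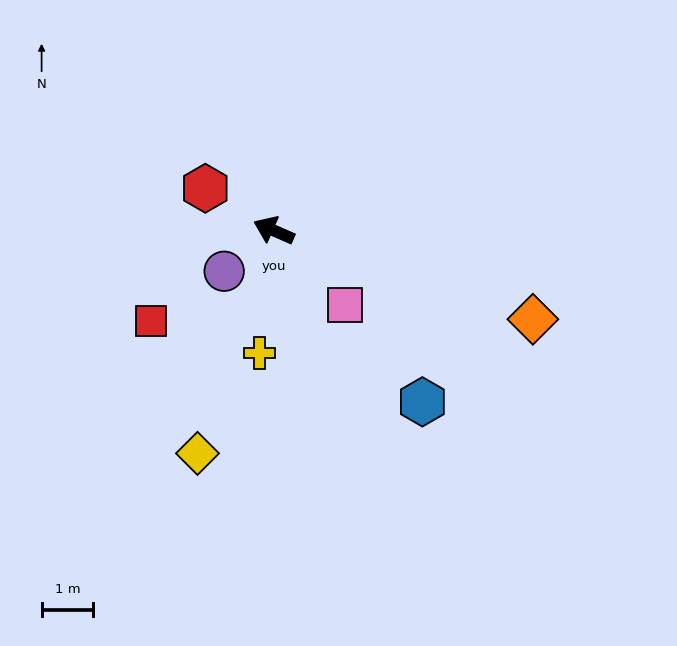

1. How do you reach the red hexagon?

turn right 8°, forward 1.6 m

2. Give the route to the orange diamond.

turn right 175°, forward 5.3 m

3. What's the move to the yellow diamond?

turn left 95°, forward 4.6 m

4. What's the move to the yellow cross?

turn left 107°, forward 2.4 m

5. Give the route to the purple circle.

turn left 63°, forward 1.2 m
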